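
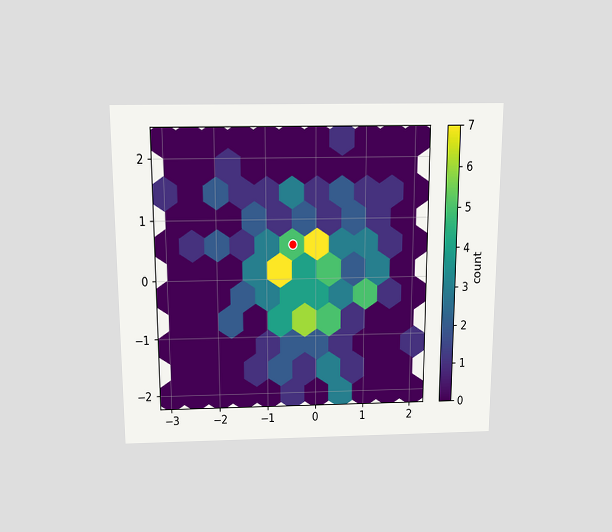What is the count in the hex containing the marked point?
The chart is viewed slightly from above. The marked hex reads 5 on the colorbar.

5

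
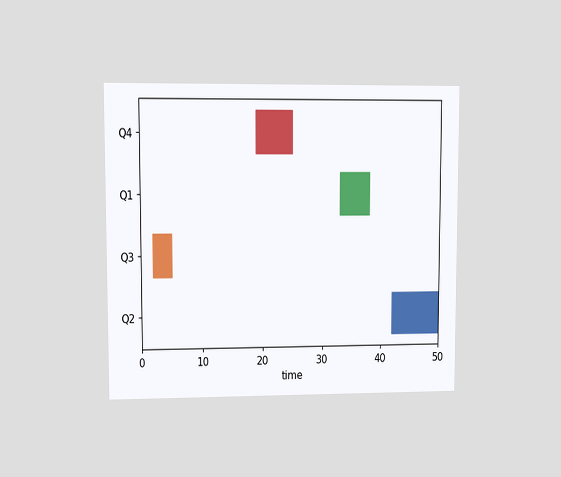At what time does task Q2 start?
42

The chart is viewed at a slight angle. The Q2 bar begins at t=42.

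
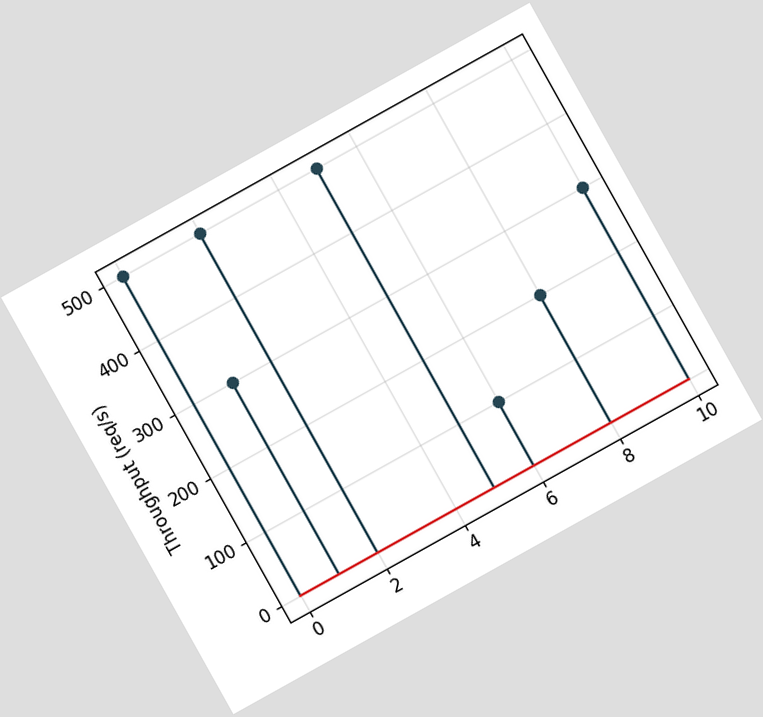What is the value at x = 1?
300req/s

The chart is tilted about 29° counter-clockwise. The stem at x=1 reaches 300req/s.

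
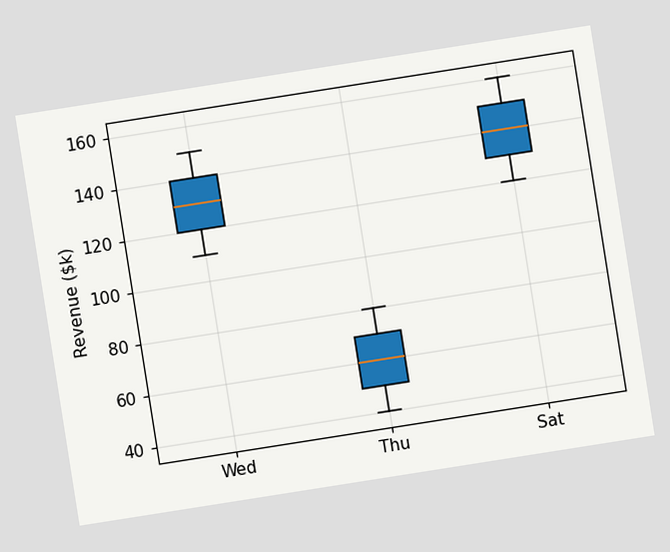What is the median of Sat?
The chart is tilted about 9° counter-clockwise. The median line in the Sat box sits at $140k.

$140k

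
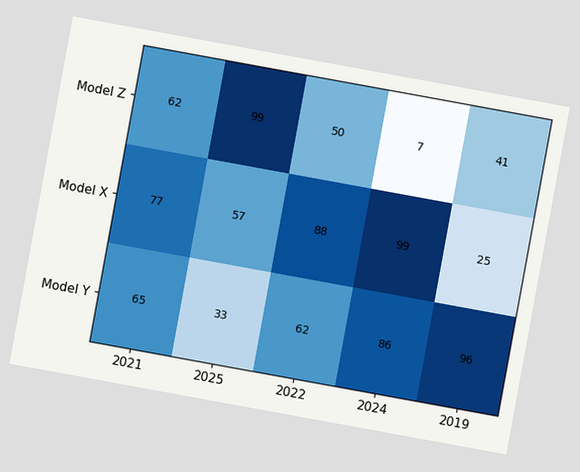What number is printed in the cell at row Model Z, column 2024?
7

The chart is tilted about 10° clockwise. The (Model Z, 2024) cell reads 7.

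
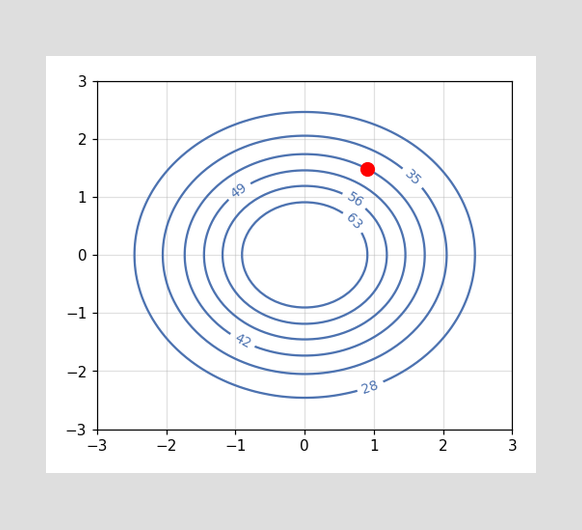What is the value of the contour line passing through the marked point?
42

The marked point sits on the contour labelled 42.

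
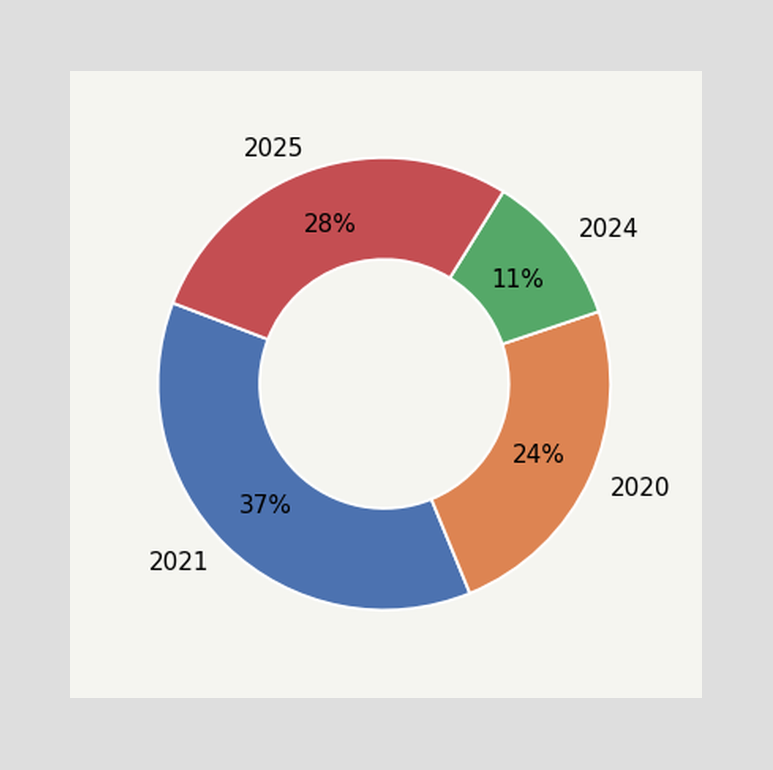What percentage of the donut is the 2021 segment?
37%

The 2021 segment takes up 37% of the ring.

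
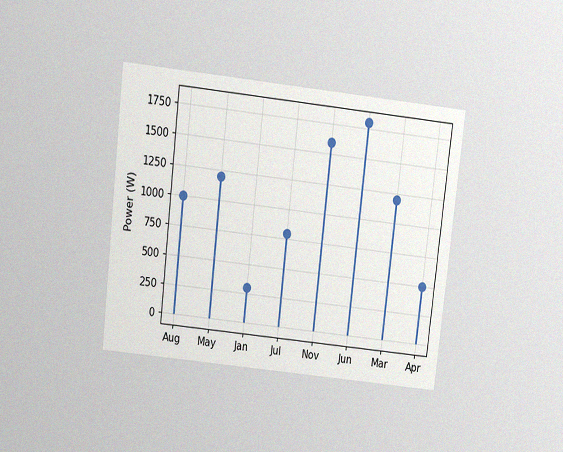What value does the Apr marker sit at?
The chart is tilted about 7° clockwise and viewed slightly from above, with some photo noise. The Apr marker sits at 500W.

500W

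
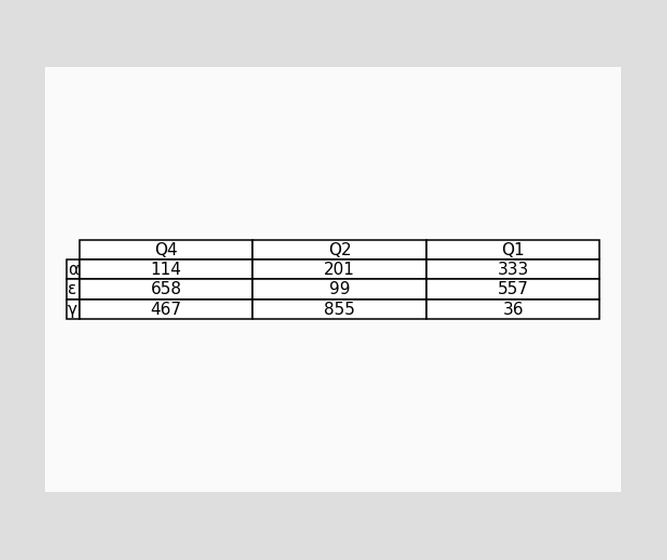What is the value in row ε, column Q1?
557

The (ε, Q1) cell reads 557.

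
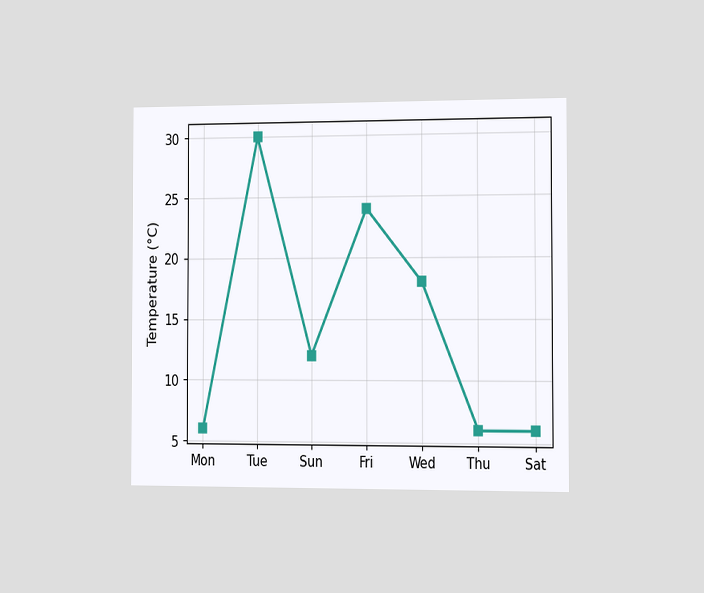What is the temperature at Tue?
30°C

The chart is viewed slightly from the right. At Tue, the line is at 30°C.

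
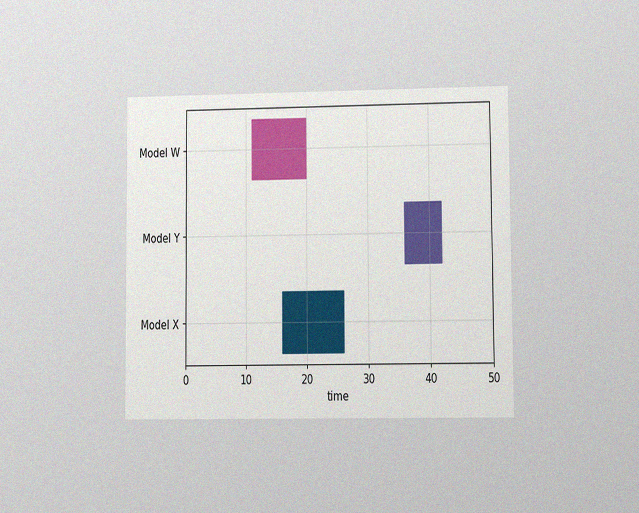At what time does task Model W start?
The chart is viewed at a slight angle, with some photo noise. The Model W bar begins at t=11.

11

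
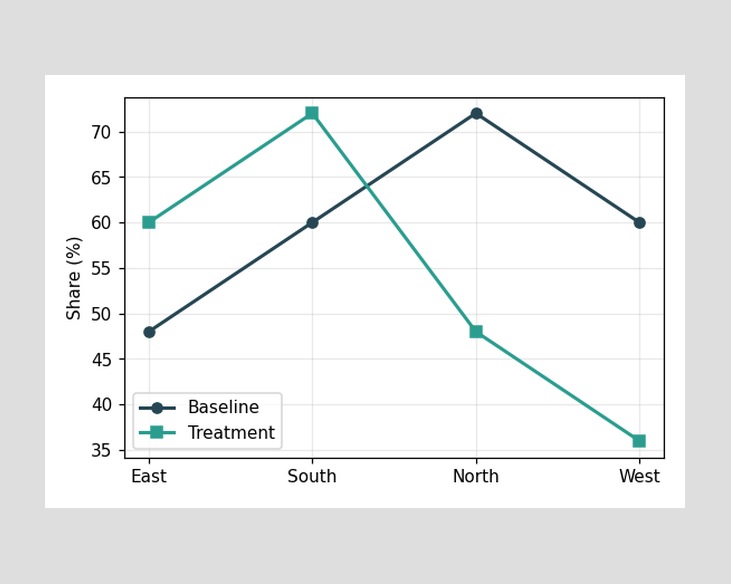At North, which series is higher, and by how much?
Baseline, by 24%

At North, Baseline sits above the other line by 24%.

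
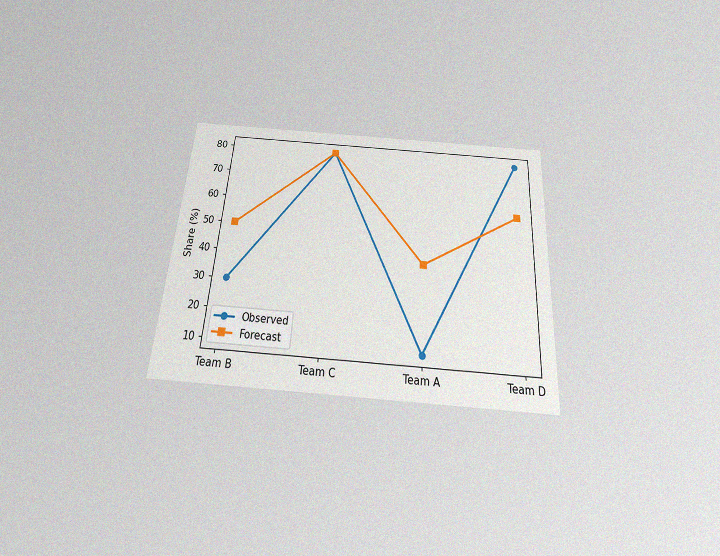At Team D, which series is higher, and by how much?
Observed, by 20%

The chart is tilted about 4° clockwise and viewed slightly from below, with some photo noise. At Team D, Observed sits above the other line by 20%.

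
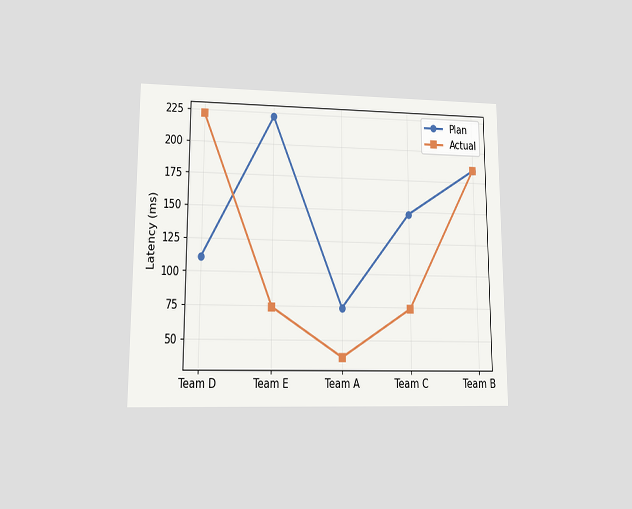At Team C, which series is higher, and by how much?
The chart is viewed at a slight angle. At Team C, Plan sits above the other line by 74ms.

Plan, by 74ms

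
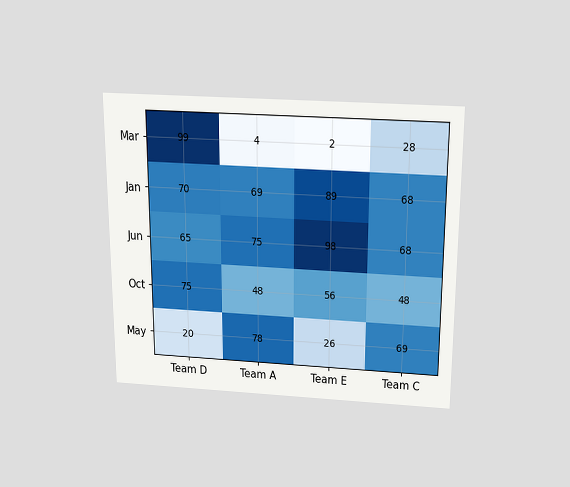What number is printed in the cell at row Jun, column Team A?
The chart is viewed slightly from above. The (Jun, Team A) cell reads 75.

75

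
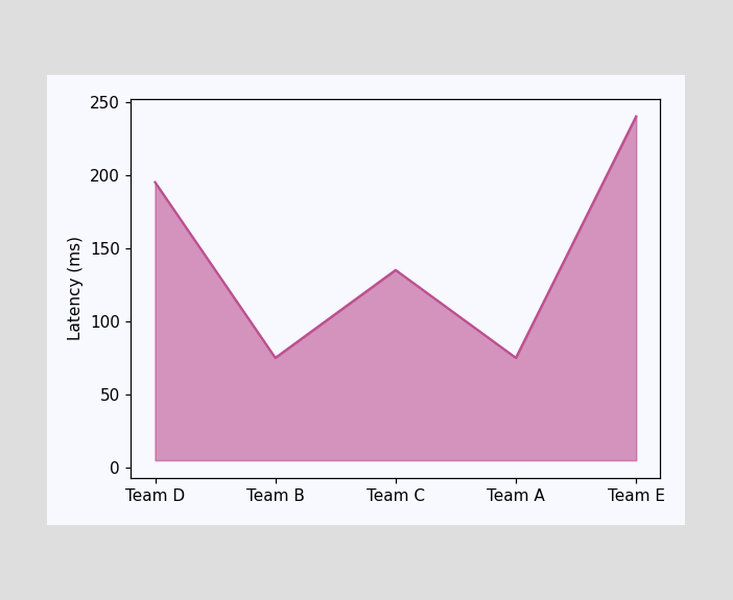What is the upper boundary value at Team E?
At Team E the upper boundary is at 240ms.

240ms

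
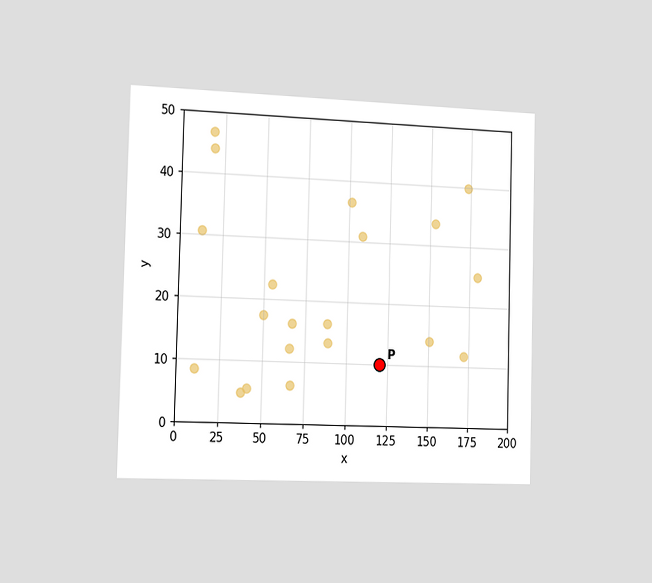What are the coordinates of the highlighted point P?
(120, 10)

The chart is viewed slightly from the left. Following the gridlines from P to each axis, P sits at (120, 10).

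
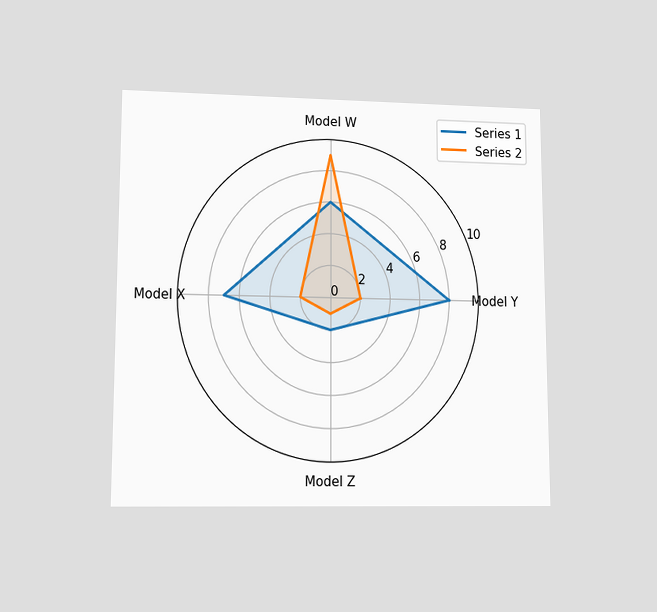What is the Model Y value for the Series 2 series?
2

The chart is viewed at a slight angle. On the Model Y axis, Series 2 reaches 2.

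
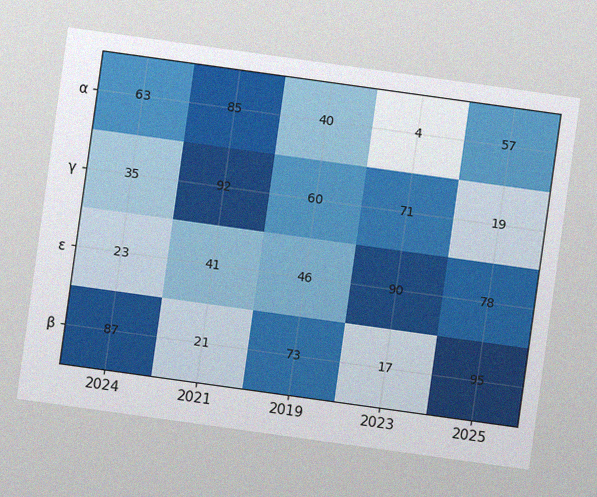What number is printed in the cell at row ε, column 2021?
The chart is tilted about 8° clockwise, with some photo noise. The (ε, 2021) cell reads 41.

41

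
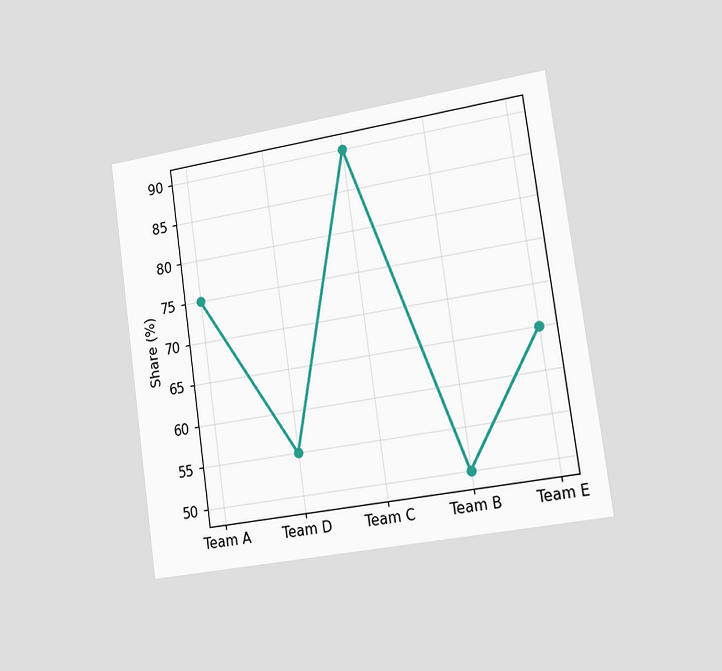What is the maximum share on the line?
90%

The chart is tilted about 8° counter-clockwise and viewed slightly from the right. The highest point is at Team C, and reading across to the y-axis gives 90%.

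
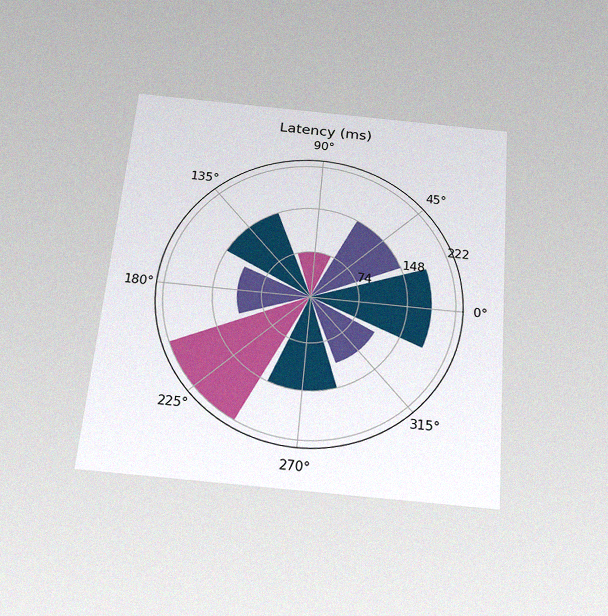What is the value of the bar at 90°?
The chart is tilted about 5° clockwise and viewed slightly from below, with some photo noise. The bar at 90° reaches 74ms on the radial axis.

74ms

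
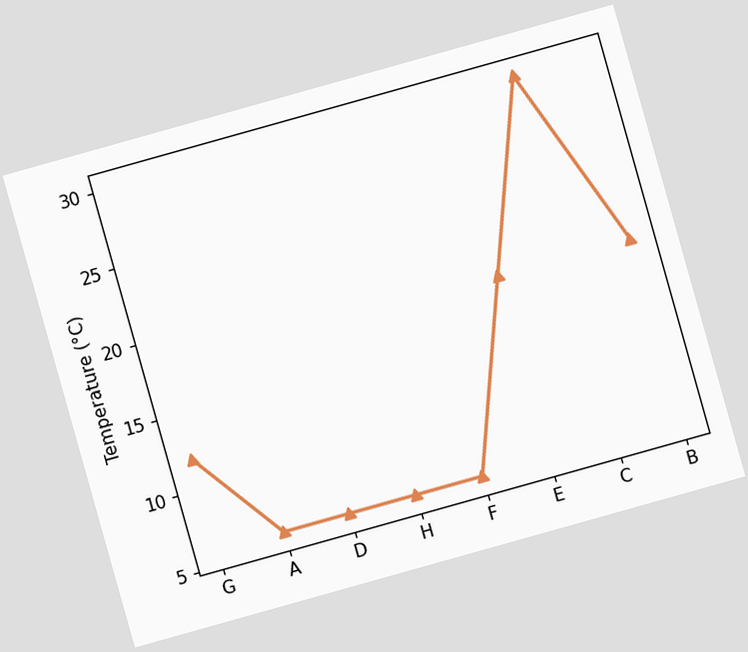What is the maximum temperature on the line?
The chart is tilted about 16° counter-clockwise. The highest point is at C, and reading across to the y-axis gives 30°C.

30°C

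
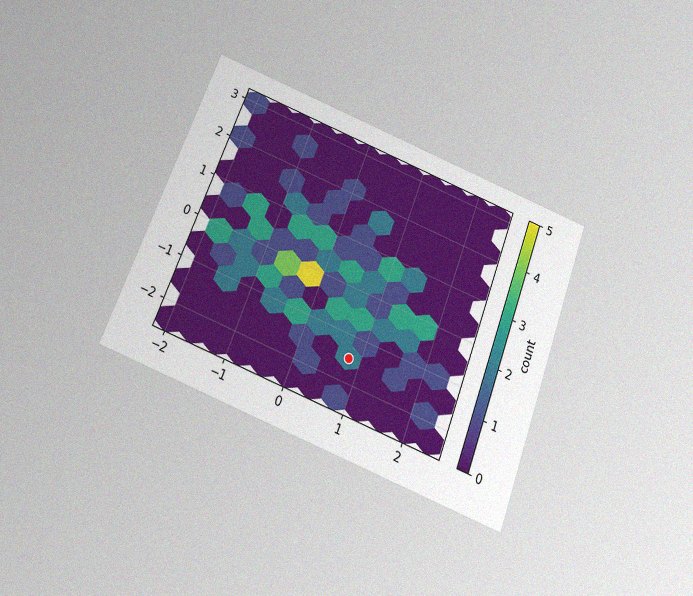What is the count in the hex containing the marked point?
The chart is tilted about 21° clockwise and viewed slightly from below, with some photo noise. The marked hex reads 2 on the colorbar.

2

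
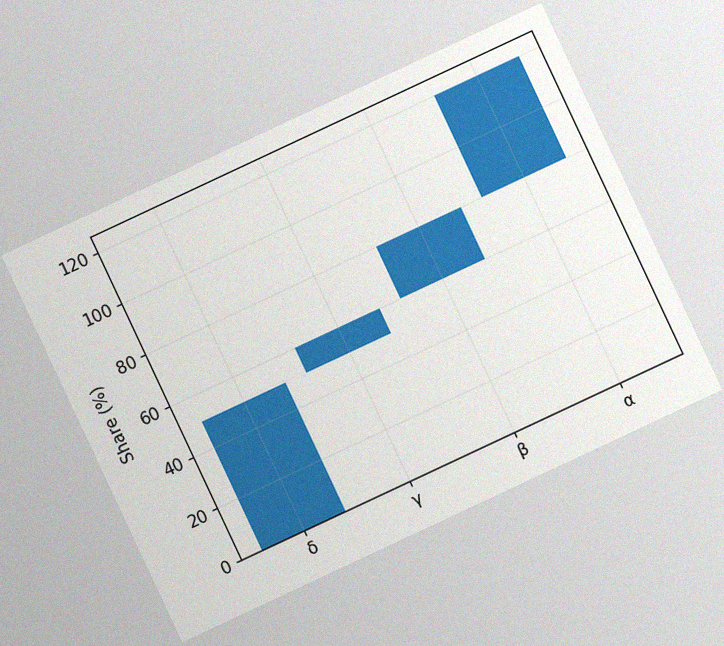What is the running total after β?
80%

The chart is tilted about 25° counter-clockwise, with some photo noise. After β the running total reaches 80%.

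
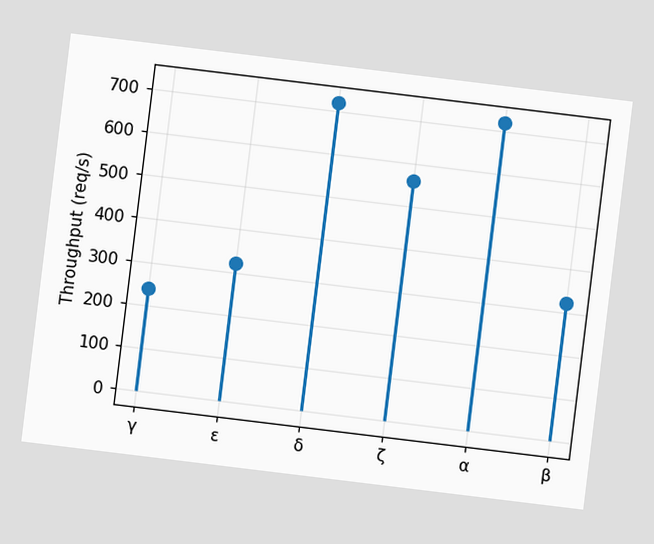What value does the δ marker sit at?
The chart is tilted about 7° clockwise. The δ marker sits at 720req/s.

720req/s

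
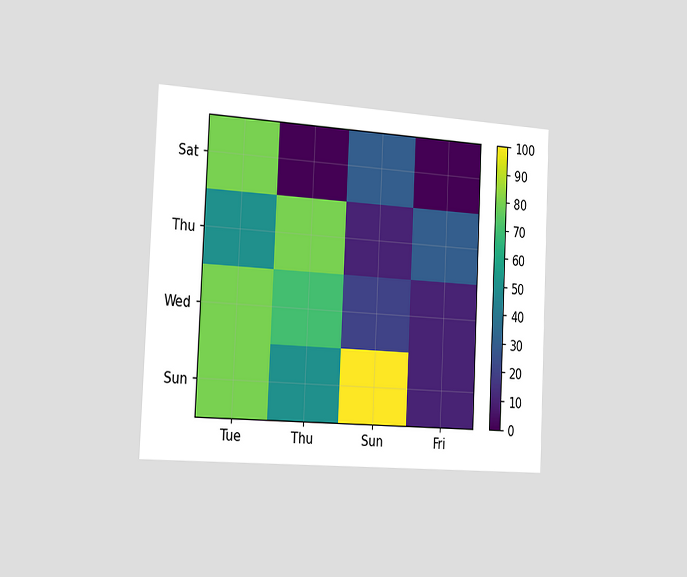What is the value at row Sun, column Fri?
The chart is tilted about 3° clockwise and viewed slightly from the left. Matching cell (Sun, Fri) against the colorbar gives 10.

10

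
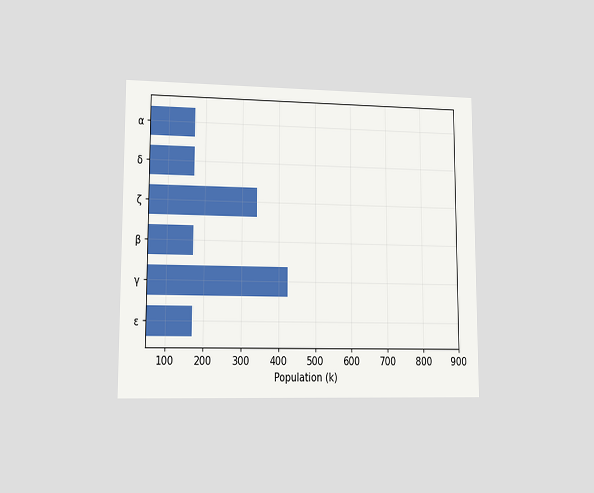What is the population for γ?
425k

The chart is viewed at a slight angle. Reading along the chart's x-axis, the γ bar reaches 425k.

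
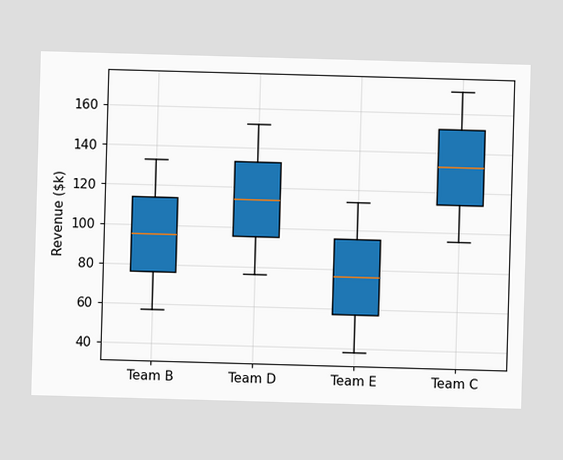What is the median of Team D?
$114k

The median line in the Team D box sits at $114k.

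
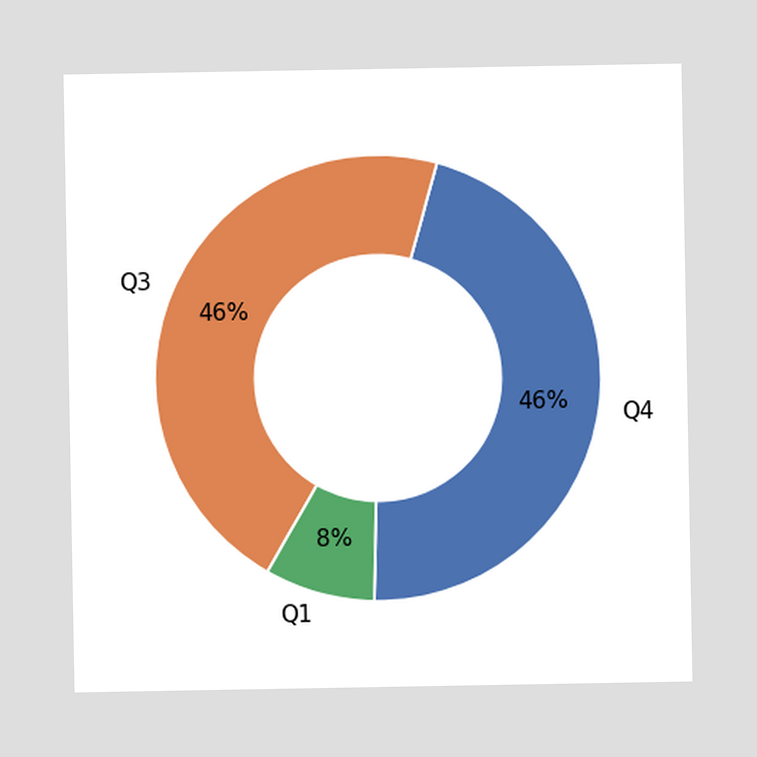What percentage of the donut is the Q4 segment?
The Q4 segment takes up 46% of the ring.

46%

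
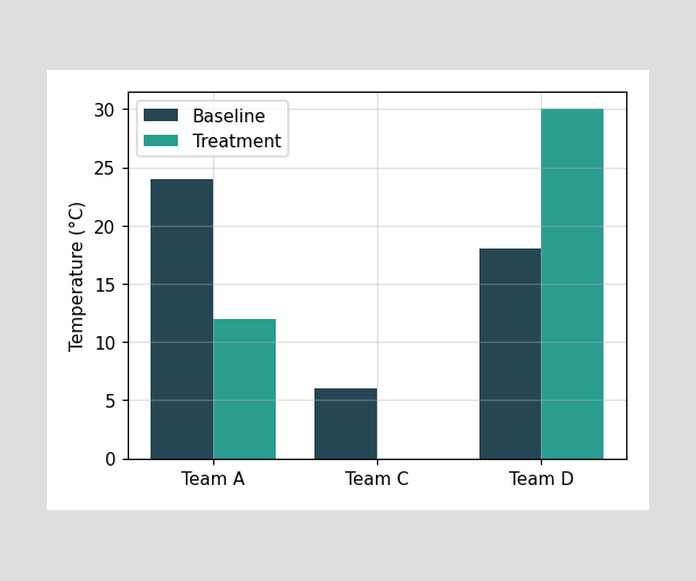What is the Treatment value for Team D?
The Treatment bar at Team D reaches 30°C on the y-axis.

30°C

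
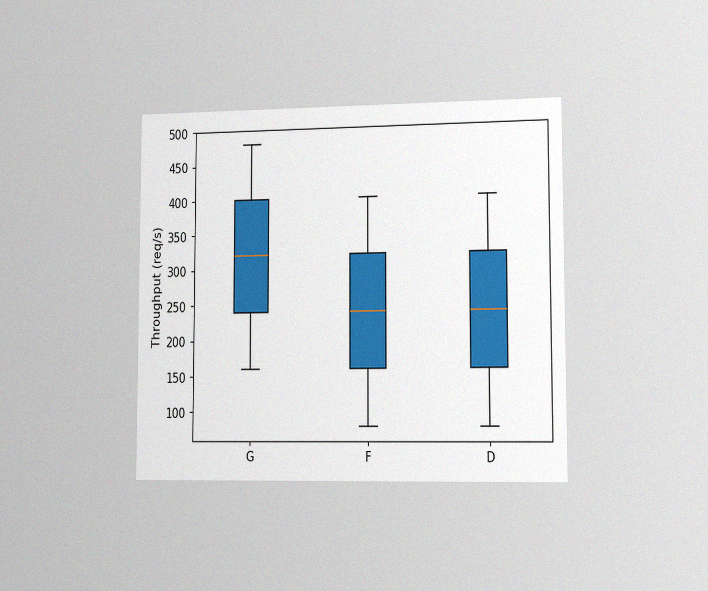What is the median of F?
The chart is viewed slightly from the right, with some photo noise. The median line in the F box sits at 240req/s.

240req/s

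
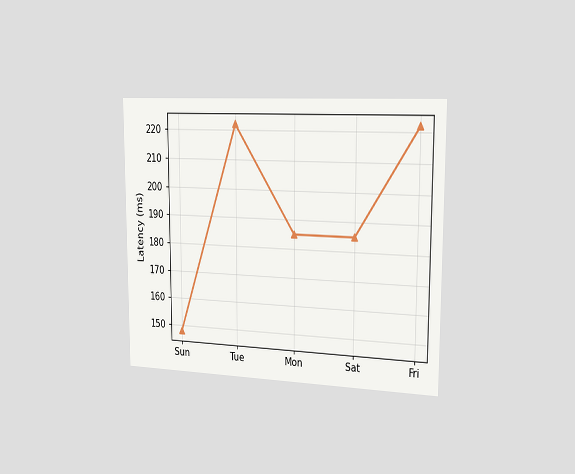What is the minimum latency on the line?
148ms

The chart is viewed slightly from the right. The lowest point is at Sun, and reading across to the y-axis gives 148ms.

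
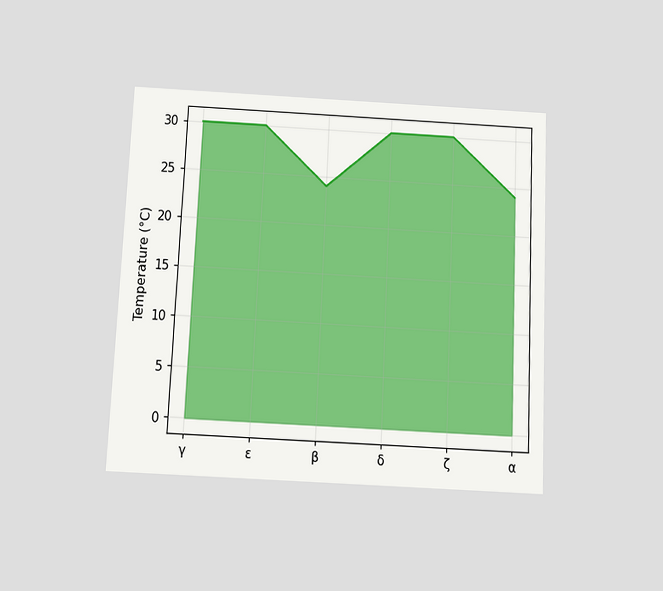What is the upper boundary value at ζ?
The chart is tilted about 3° clockwise and viewed slightly from below. At ζ the upper boundary is at 30°C.

30°C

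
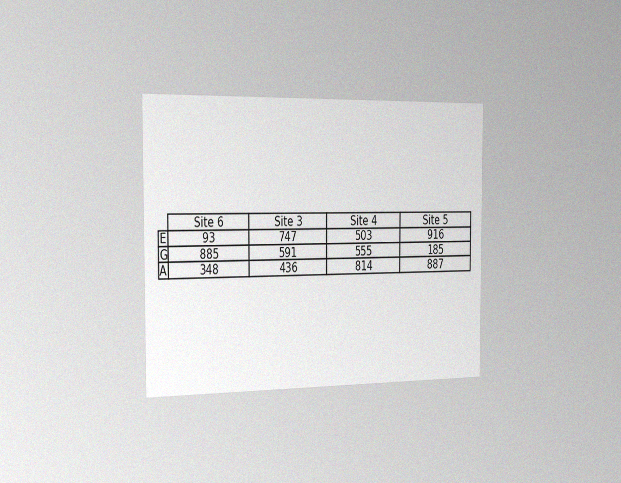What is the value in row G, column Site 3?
The chart is viewed slightly from the left, with some photo noise. The (G, Site 3) cell reads 591.

591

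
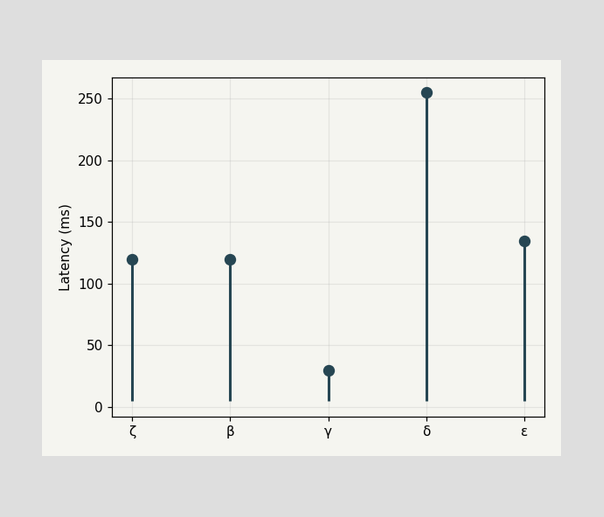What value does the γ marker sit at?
30ms

The γ marker sits at 30ms.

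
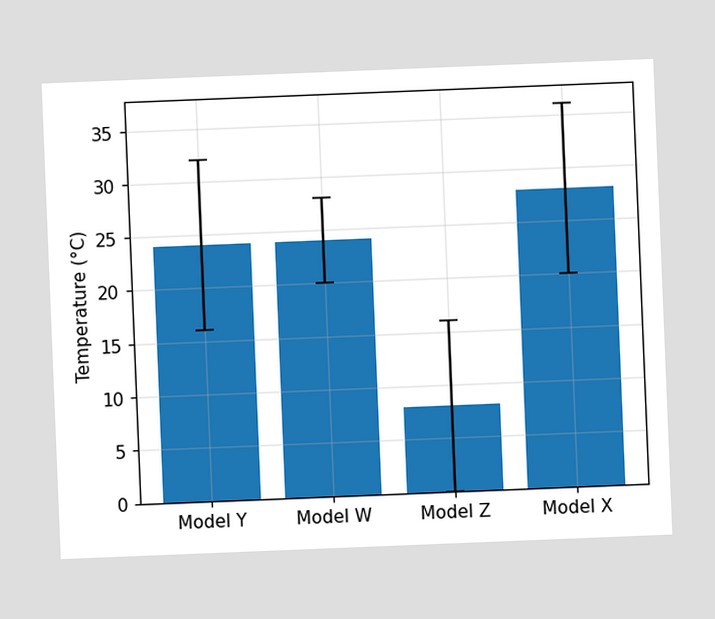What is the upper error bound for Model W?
The chart is tilted about 2° counter-clockwise. The Model W bar's upper whisker reaches 28°C.

28°C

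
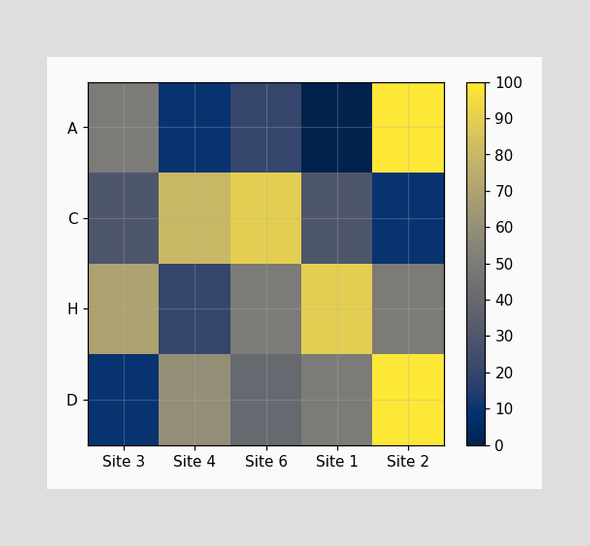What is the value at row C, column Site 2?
10

Matching cell (C, Site 2) against the colorbar gives 10.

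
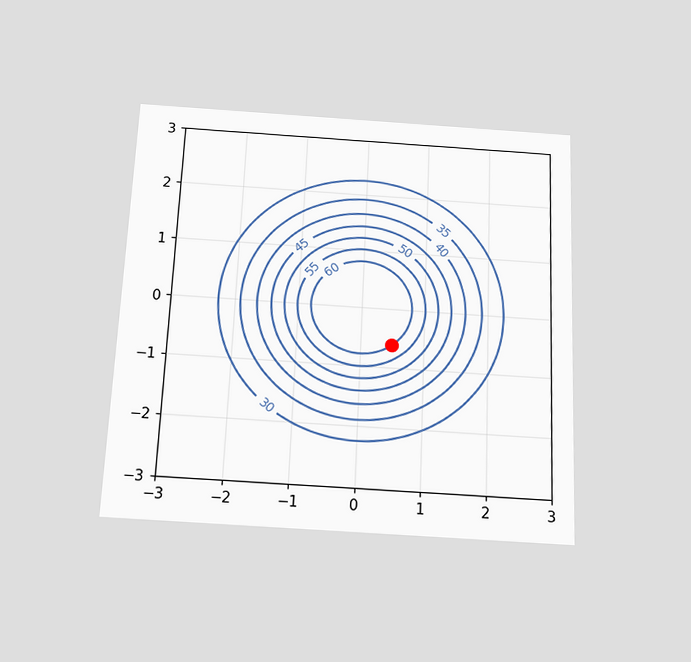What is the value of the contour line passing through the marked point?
The chart is tilted about 2° clockwise and viewed slightly from below. The marked point sits on the contour labelled 60.

60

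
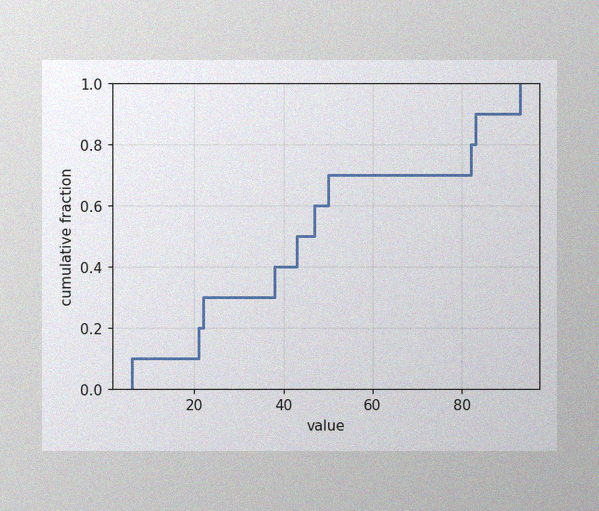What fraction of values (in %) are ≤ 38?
40%

The image has some photo noise and uneven lighting. At x=38 the ECDF step is at 40%.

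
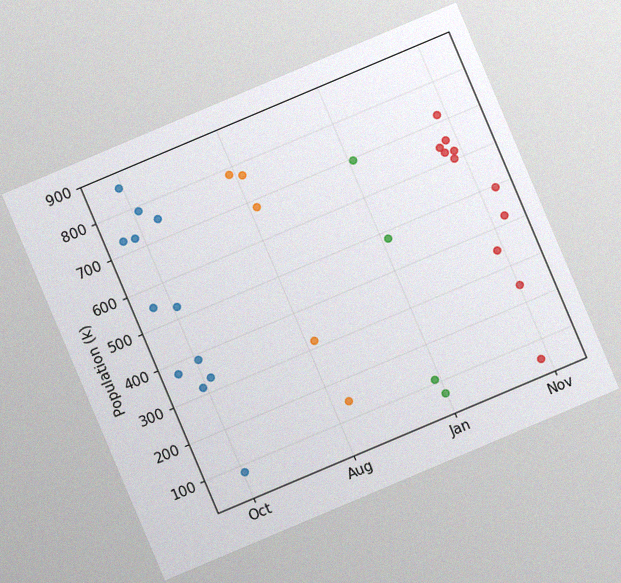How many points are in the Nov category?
11

The chart is tilted about 23° counter-clockwise, with some photo noise. Counting the markers in the Nov column gives 11.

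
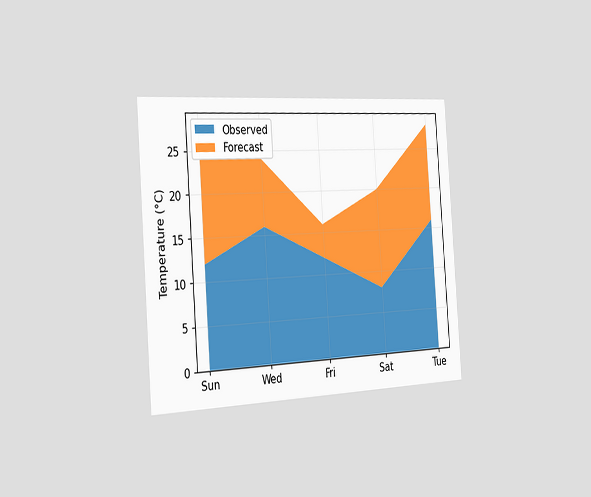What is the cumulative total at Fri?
The chart is tilted about 4° counter-clockwise and viewed slightly from the left. The stacked total at Fri reaches 16°C.

16°C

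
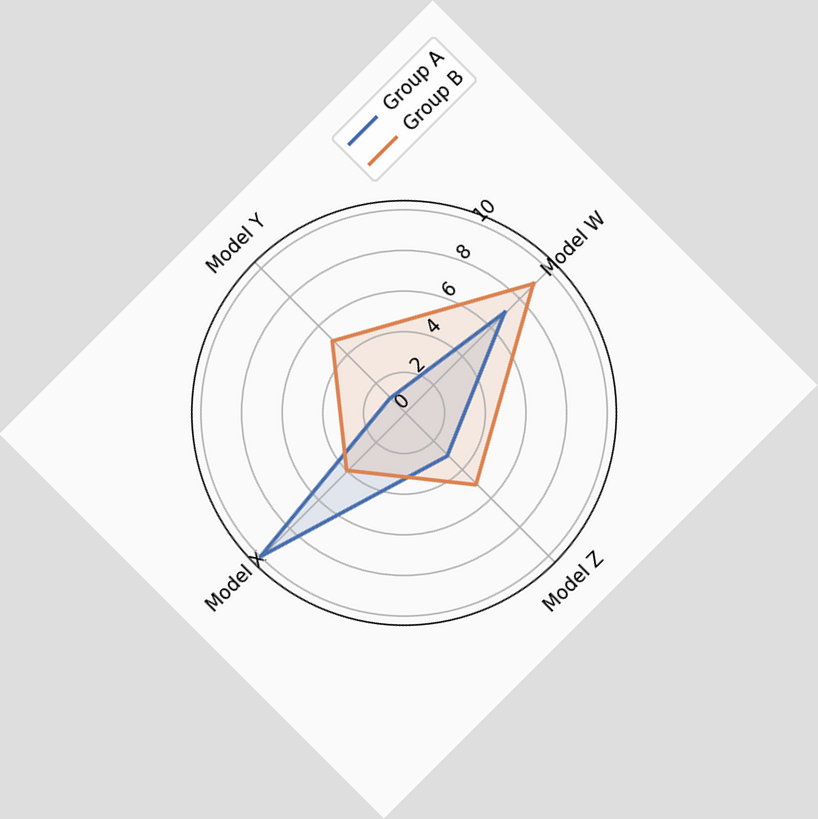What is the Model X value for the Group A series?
The chart is tilted about 45° counter-clockwise. On the Model X axis, Group A reaches 10.

10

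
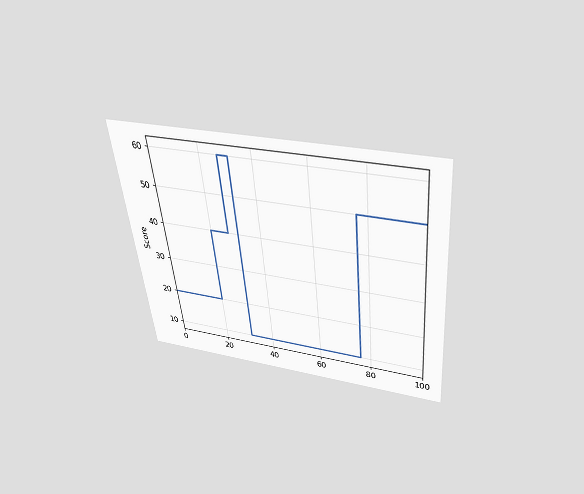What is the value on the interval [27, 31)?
60

The chart is tilted about 6° counter-clockwise and viewed slightly from above. On [27, 31) the step sits at 60.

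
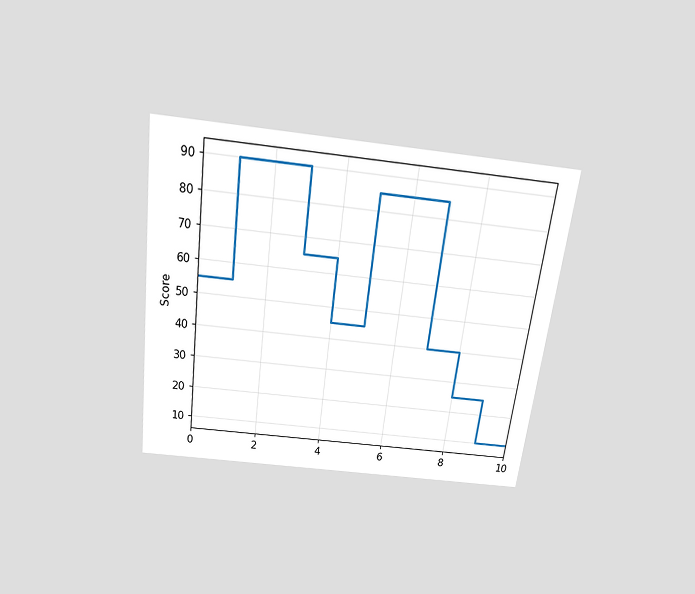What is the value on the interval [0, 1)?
The chart is tilted about 7° clockwise and viewed slightly from above. On [0, 1) the step sits at 55.

55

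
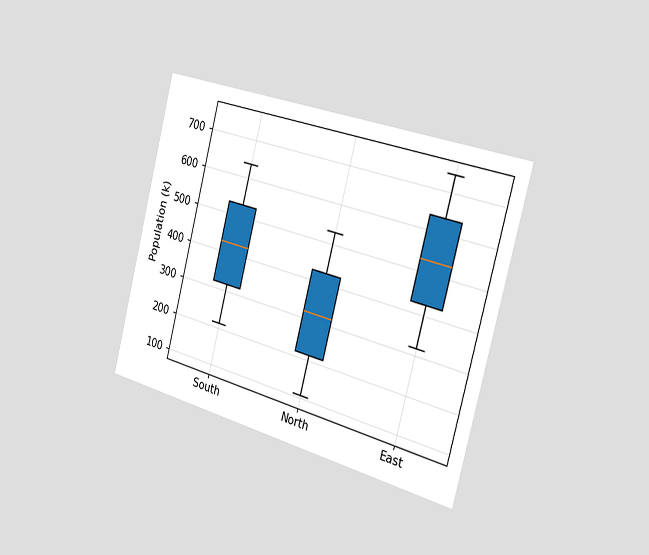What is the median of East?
The chart is tilted about 15° clockwise and viewed slightly from the right. The median line in the East box sits at 530k.

530k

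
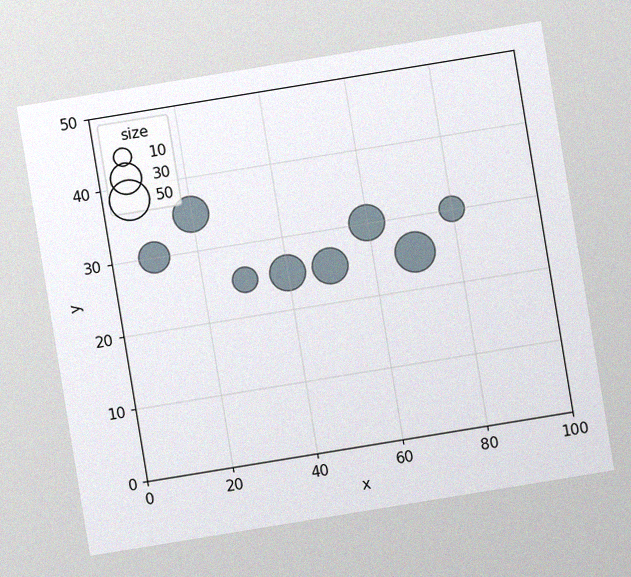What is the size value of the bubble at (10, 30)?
The chart is tilted about 9° counter-clockwise, with some photo noise. Matching the bubble at (10, 30) against the size legend gives 30.

30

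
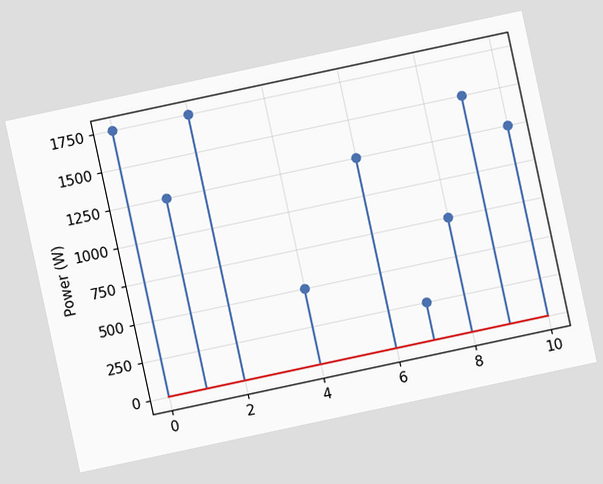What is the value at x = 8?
The chart is tilted about 12° counter-clockwise. The stem at x=8 reaches 750W.

750W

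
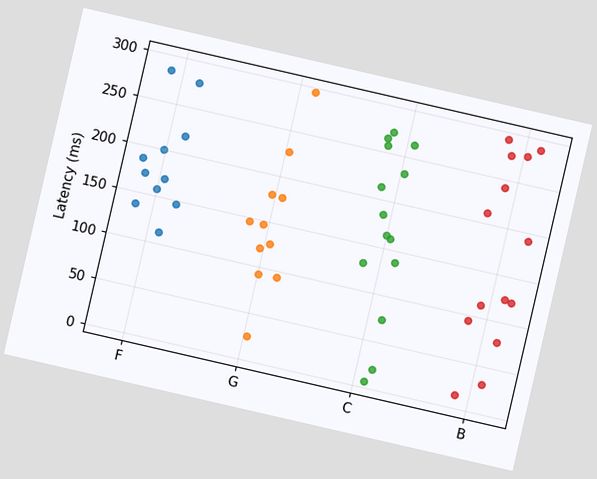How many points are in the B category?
The chart is tilted about 13° clockwise. Counting the markers in the B column gives 14.

14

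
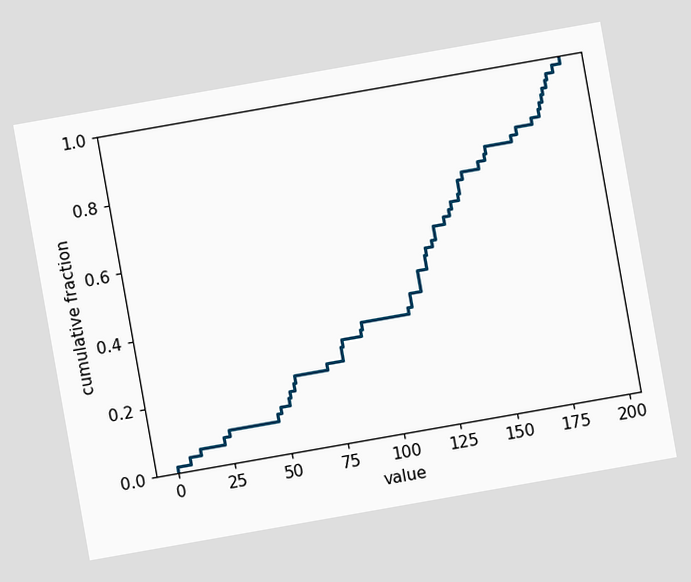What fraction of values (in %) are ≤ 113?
40%

The chart is tilted about 10° counter-clockwise. At x=113 the ECDF step is at 40%.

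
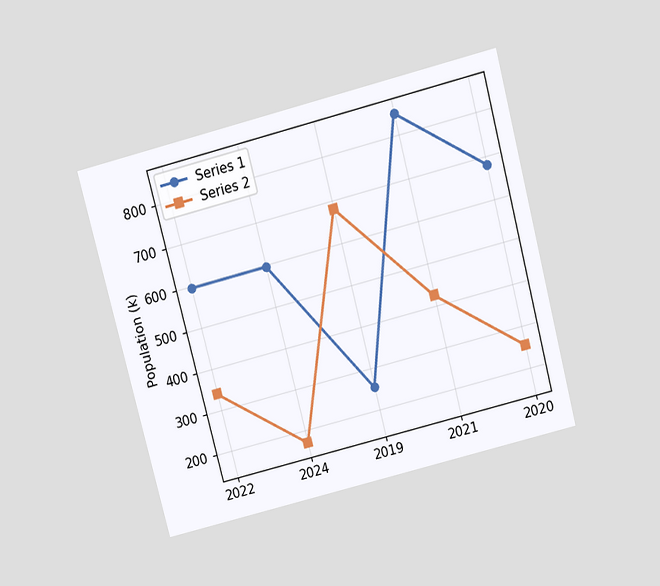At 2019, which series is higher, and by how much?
Series 2, by 425k

The chart is tilted about 15° counter-clockwise and viewed slightly from above. At 2019, Series 2 sits above the other line by 425k.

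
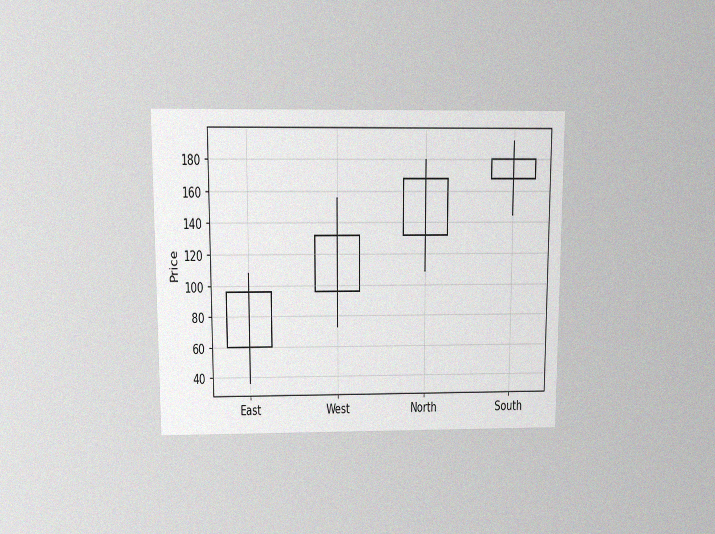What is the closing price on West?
The chart is viewed at a slight angle, with some photo noise. The West candle closes at 132.

132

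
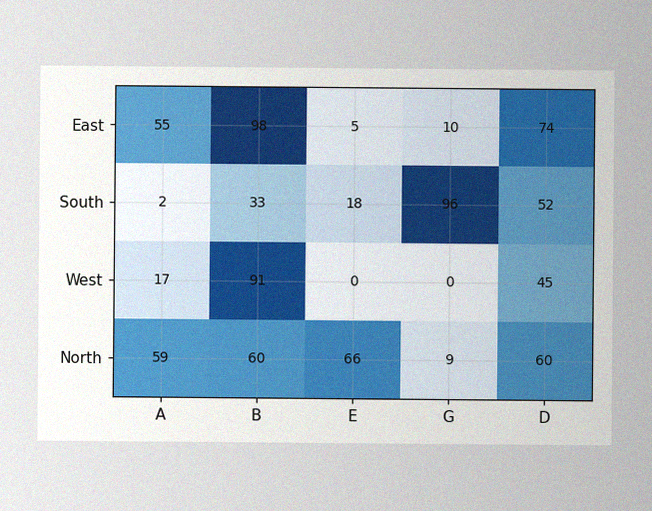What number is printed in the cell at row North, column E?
66

The image has some photo noise and uneven lighting. The (North, E) cell reads 66.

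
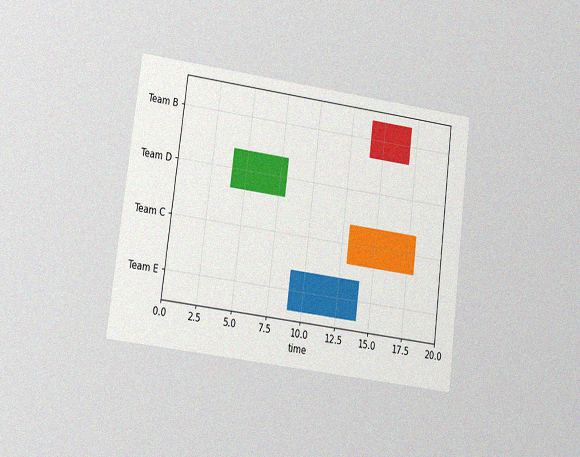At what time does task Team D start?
4

The chart is tilted about 7° clockwise and viewed at a slight angle, with some photo noise. The Team D bar begins at t=4.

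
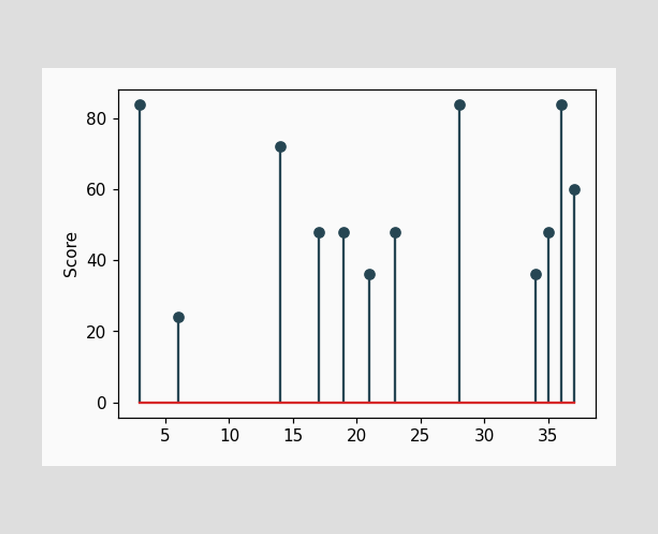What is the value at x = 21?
36

The stem at x=21 reaches 36.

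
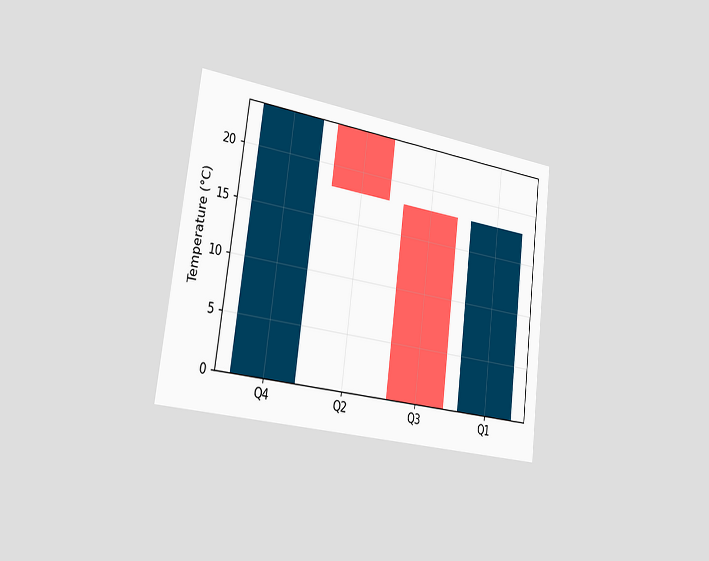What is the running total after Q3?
The chart is tilted about 7° clockwise and viewed slightly from the left. After Q3 the running total reaches 0°C.

0°C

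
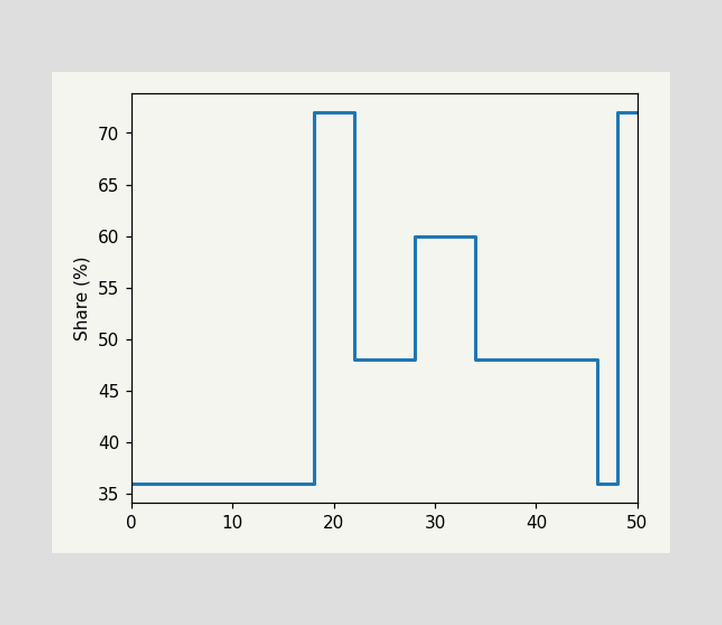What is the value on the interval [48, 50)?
72%

On [48, 50) the step sits at 72%.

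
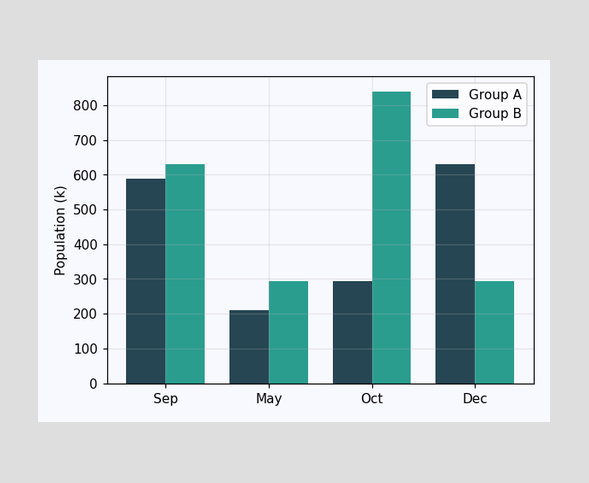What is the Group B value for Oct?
The Group B bar at Oct reaches 840k on the y-axis.

840k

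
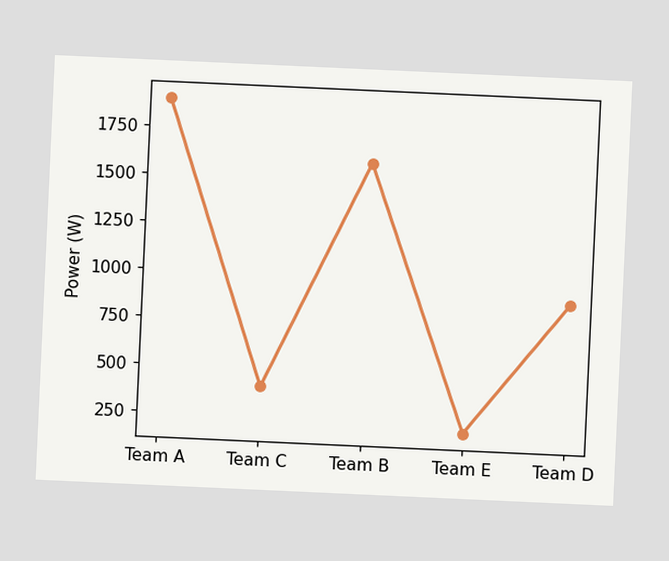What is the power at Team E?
200W

The chart is tilted about 3° clockwise. At Team E, the line is at 200W.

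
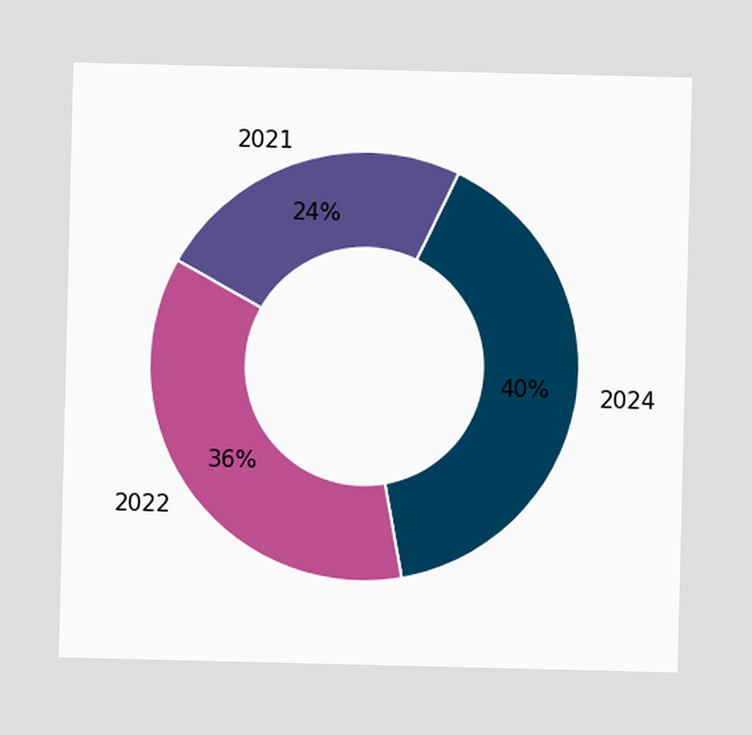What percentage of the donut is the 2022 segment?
The 2022 segment takes up 36% of the ring.

36%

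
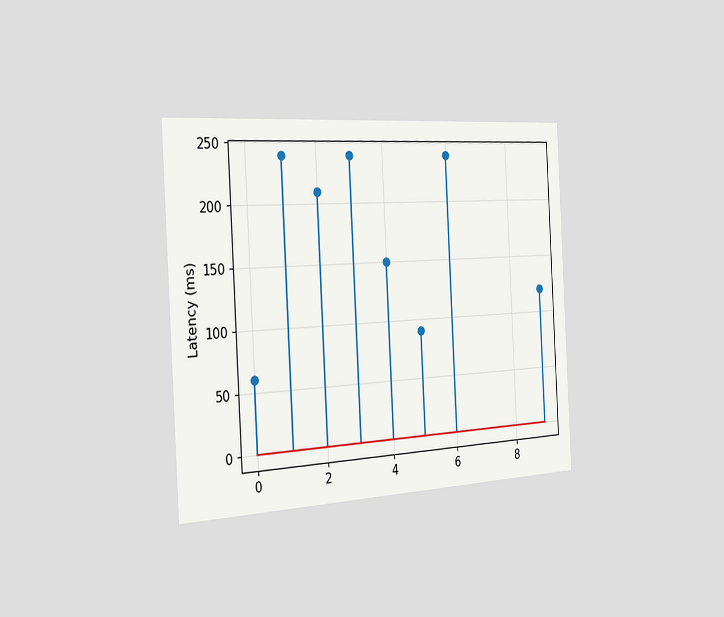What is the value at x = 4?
The chart is tilted about 3° counter-clockwise and viewed slightly from the left. The stem at x=4 reaches 150ms.

150ms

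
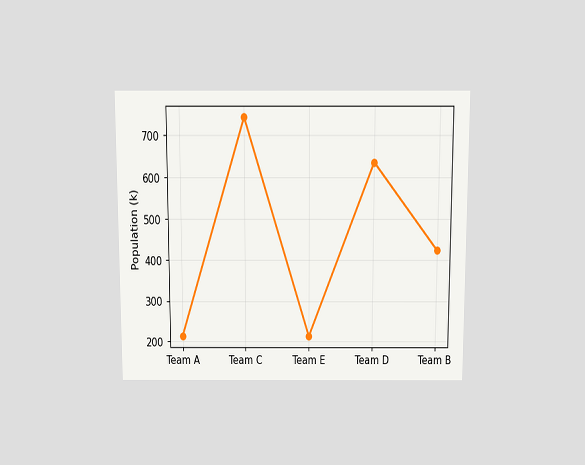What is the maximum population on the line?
The chart is viewed slightly from above. The highest point is at Team C, and reading across to the y-axis gives 742k.

742k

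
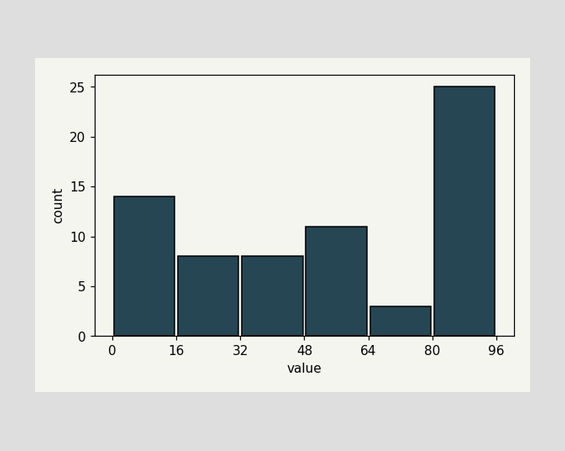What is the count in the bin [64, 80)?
The [64, 80) bin has height 3.

3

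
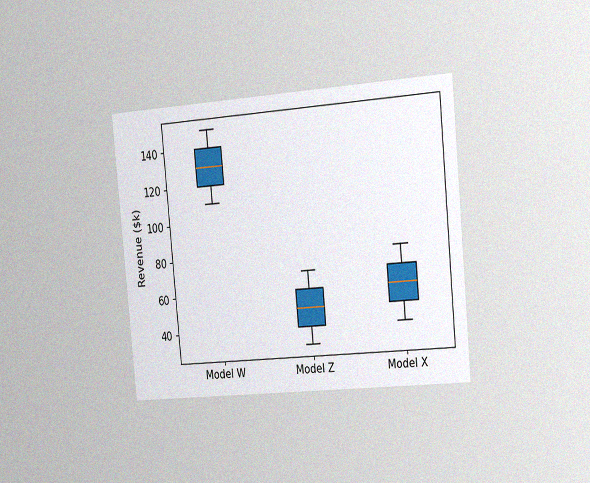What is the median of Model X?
$60k

The chart is tilted about 5° counter-clockwise and viewed slightly from the right, with some photo noise. The median line in the Model X box sits at $60k.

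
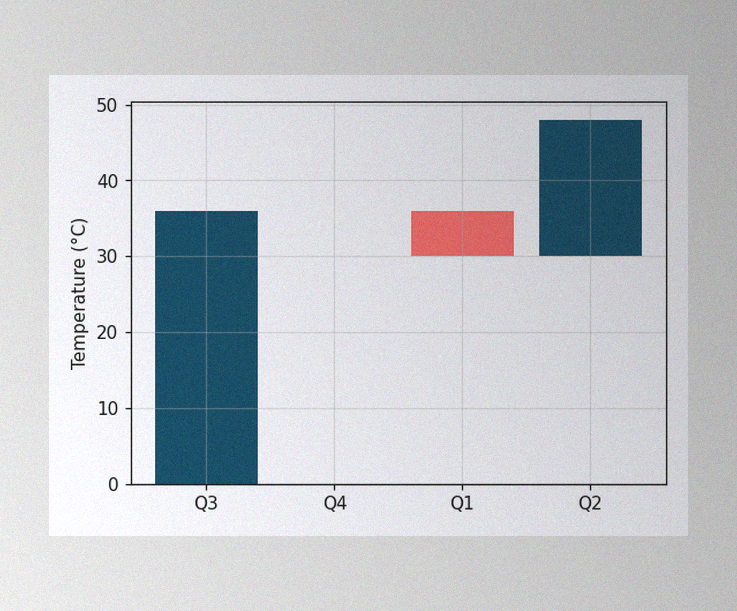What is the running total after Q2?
The image has some photo noise and uneven lighting. After Q2 the running total reaches 48°C.

48°C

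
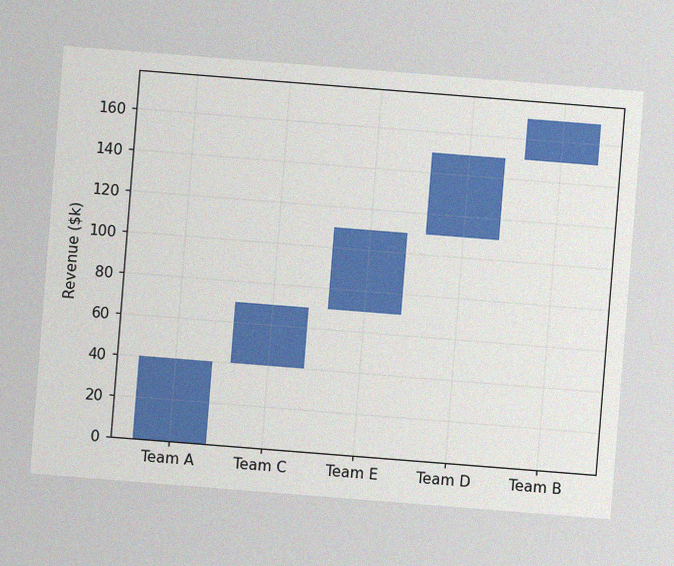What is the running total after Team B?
The chart is tilted about 5° clockwise, with some photo noise. After Team B the running total reaches $170k.

$170k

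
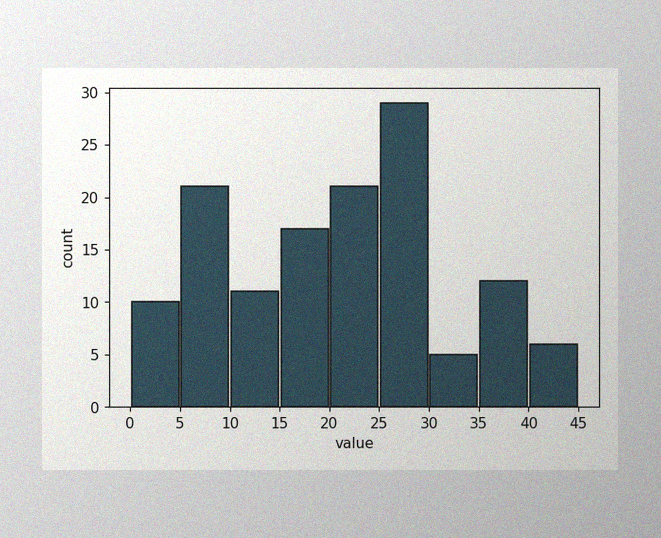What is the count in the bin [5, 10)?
21

The image has some photo noise and uneven lighting. The [5, 10) bin has height 21.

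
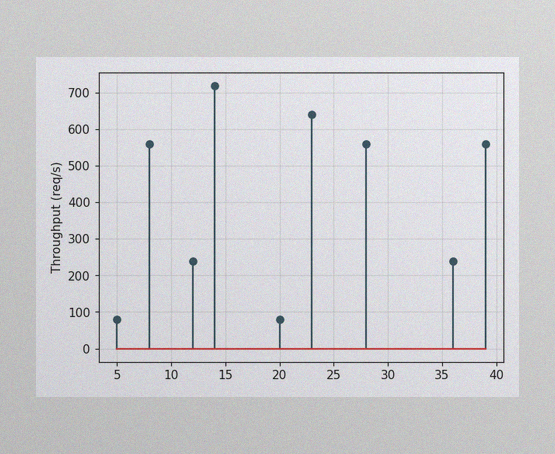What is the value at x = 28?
560req/s

The image has some photo noise and uneven lighting. The stem at x=28 reaches 560req/s.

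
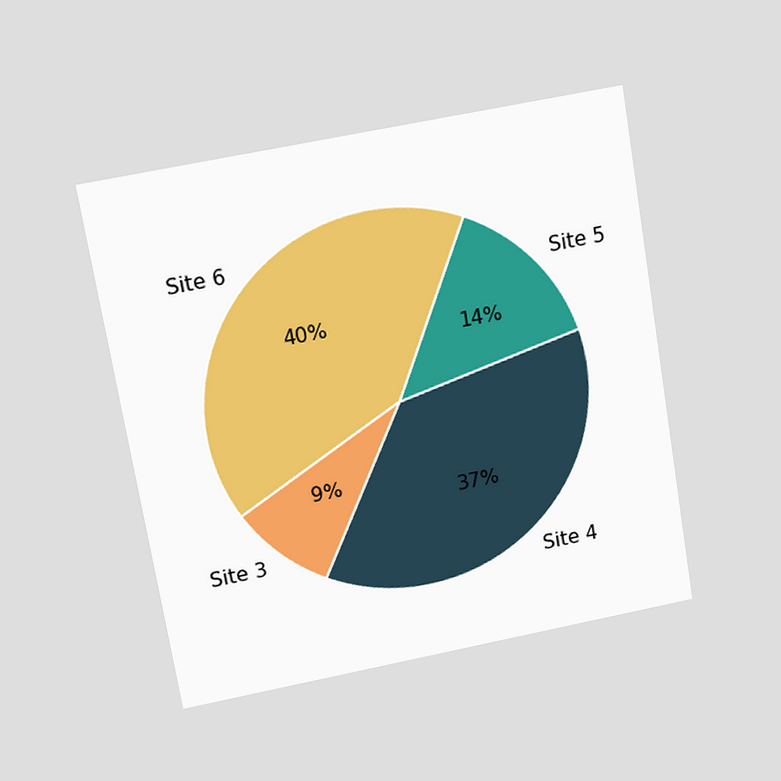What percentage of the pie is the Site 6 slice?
The chart is tilted about 9° counter-clockwise and viewed slightly from above. The Site 6 slice takes up 40% of the pie.

40%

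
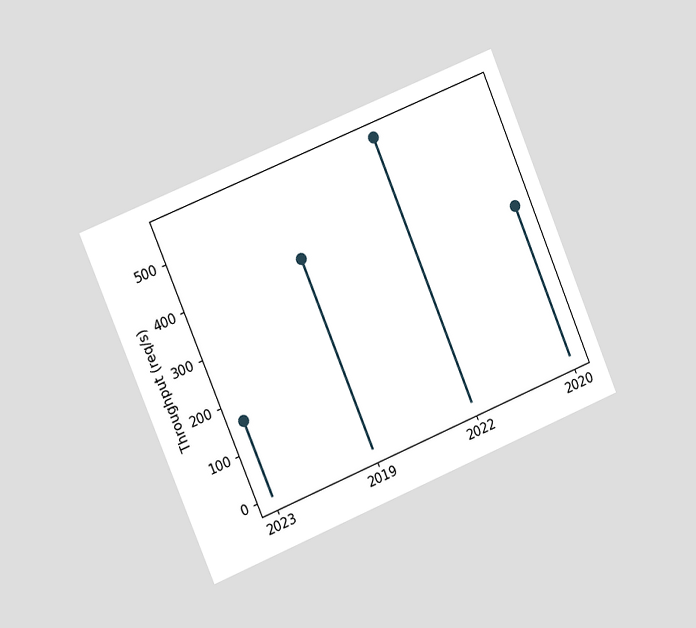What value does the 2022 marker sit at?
The chart is tilted about 23° counter-clockwise and viewed at a slight angle. The 2022 marker sits at 560req/s.

560req/s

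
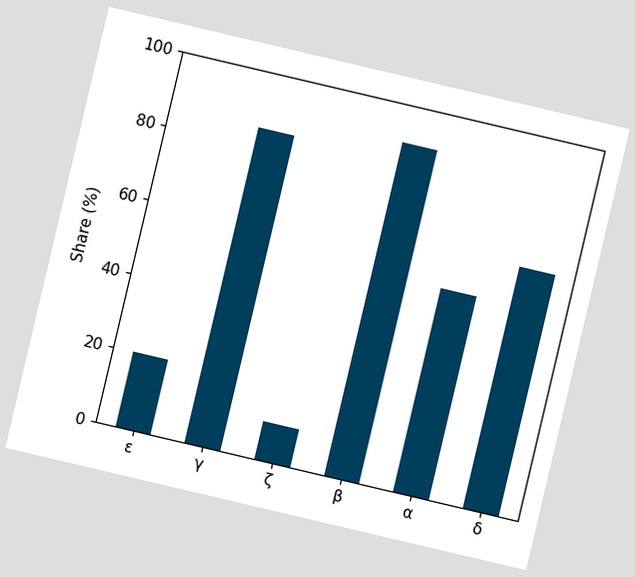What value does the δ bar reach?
The chart is tilted about 13° clockwise. Reading along the chart's y-axis, the δ bar reaches 65%.

65%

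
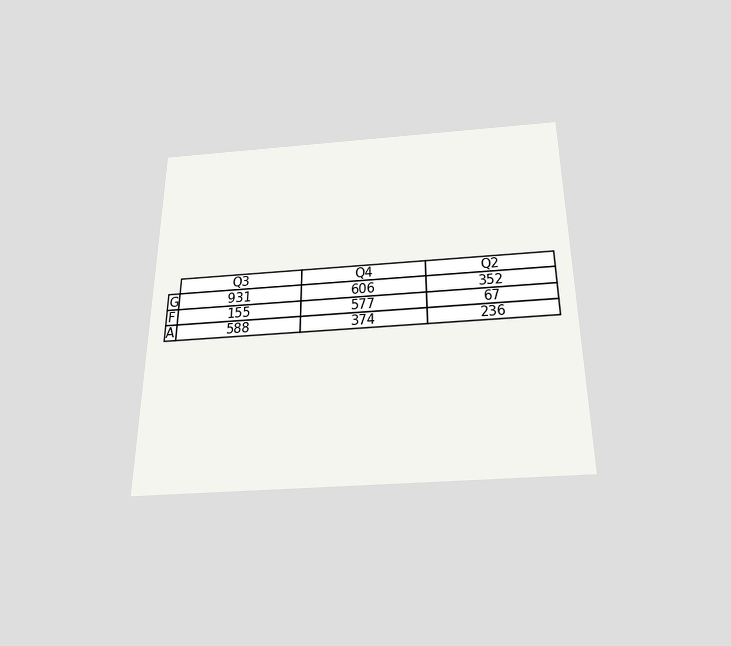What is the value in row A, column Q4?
The chart is viewed slightly from below. The (A, Q4) cell reads 374.

374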